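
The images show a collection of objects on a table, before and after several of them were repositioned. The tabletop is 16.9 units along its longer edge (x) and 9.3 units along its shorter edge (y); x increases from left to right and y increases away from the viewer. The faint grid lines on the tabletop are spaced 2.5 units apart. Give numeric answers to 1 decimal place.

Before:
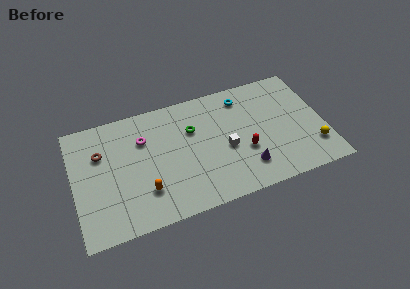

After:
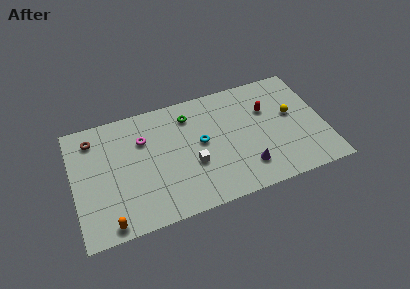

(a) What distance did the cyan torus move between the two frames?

4.1

The cyan torus was near (11.7, 7.7) before and (8.6, 5.0) after, so it travelled √(3.1² + 2.7²) ≈ 4.1 units.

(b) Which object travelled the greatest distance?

the cyan torus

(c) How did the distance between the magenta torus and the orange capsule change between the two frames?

+2.2

They were about 4.0 units apart before and 6.2 after — 2.2 units further apart.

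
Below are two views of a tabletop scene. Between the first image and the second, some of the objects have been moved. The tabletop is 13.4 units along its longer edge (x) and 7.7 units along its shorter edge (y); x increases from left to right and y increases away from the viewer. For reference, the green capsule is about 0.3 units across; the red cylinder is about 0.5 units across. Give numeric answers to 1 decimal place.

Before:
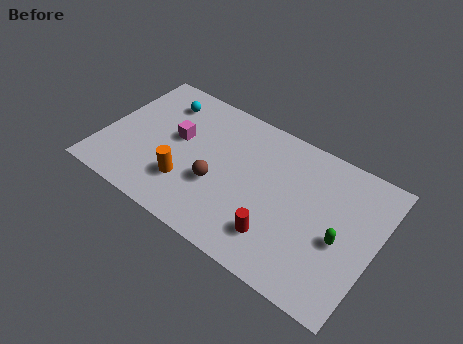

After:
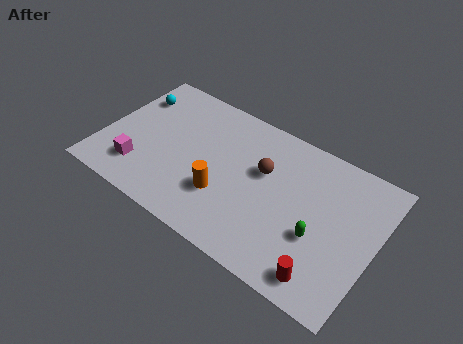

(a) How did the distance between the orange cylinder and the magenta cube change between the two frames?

+1.8

The distance was about 2.4 in the first image and 4.2 in the second, so they moved 1.8 units further apart.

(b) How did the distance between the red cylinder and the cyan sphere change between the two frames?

+3.5

The distance was about 7.9 in the first image and 11.4 in the second, so they moved 3.5 units further apart.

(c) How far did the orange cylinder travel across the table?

1.8

From (4.4, 2.2) to (6.2, 2.5), the orange cylinder covered √(1.8² + 0.3²) ≈ 1.8 units.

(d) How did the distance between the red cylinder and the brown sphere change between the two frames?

+1.8

The distance was about 3.4 in the first image and 5.2 in the second, so they moved 1.8 units further apart.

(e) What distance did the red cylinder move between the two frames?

2.5

The red cylinder was near (9.0, 1.8) before and (11.4, 1.1) after, so it travelled √(2.4² + 0.7²) ≈ 2.5 units.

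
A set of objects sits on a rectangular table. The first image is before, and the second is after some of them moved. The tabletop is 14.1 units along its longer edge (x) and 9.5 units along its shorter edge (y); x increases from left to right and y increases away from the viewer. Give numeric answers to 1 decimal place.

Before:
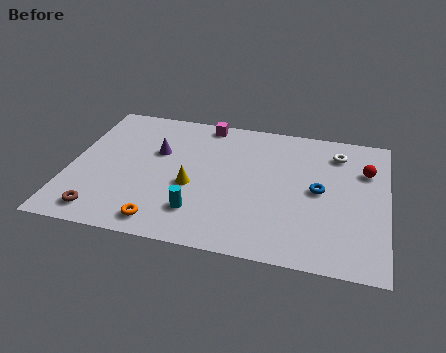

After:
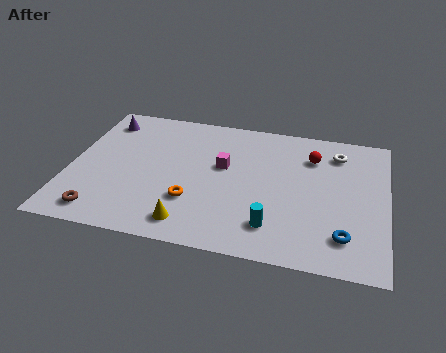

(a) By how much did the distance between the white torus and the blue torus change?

+2.7

The distance was about 2.9 in the first image and 5.6 in the second, so they moved 2.7 units further apart.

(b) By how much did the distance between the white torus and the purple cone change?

+2.4

Before: roughly 8.2 units apart; after: 10.6. That's 2.4 units further apart.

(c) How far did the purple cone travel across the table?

3.2

From (3.8, 6.0) to (1.2, 7.8), the purple cone covered √(2.6² + 1.8²) ≈ 3.2 units.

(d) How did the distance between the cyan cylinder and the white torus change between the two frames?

-1.8

The distance was about 8.0 in the first image and 6.2 in the second, so they moved 1.8 units closer together.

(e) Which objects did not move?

the brown torus and the white torus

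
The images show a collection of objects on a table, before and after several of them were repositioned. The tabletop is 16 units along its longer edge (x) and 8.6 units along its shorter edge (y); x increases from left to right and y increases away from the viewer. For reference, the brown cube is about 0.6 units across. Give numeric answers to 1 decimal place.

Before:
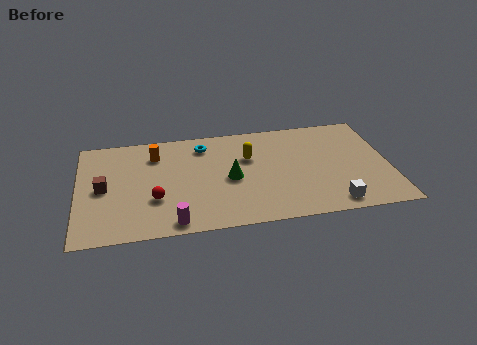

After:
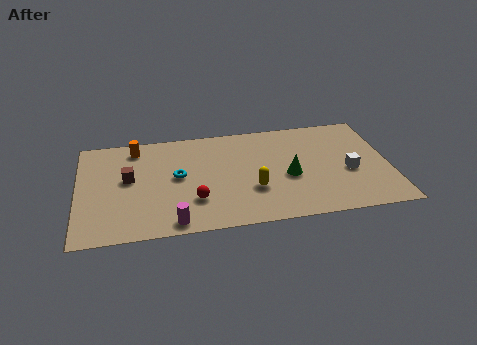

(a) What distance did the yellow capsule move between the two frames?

2.7

The yellow capsule moved from about (8.8, 5.6) to (8.9, 2.9), a distance of √(0.1² + 2.7²) ≈ 2.7.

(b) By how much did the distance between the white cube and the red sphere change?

-1.1

The distance was about 9.2 in the first image and 8.1 in the second, so they moved 1.1 units closer together.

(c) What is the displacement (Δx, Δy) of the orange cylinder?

(-1.0, 0.7)

From the two frames, the orange cylinder sits at roughly (4.0, 6.6) before and (3.0, 7.3) after.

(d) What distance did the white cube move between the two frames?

2.7

The white cube moved from about (12.9, 1.1) to (13.9, 3.6), a distance of √(1.0² + 2.5²) ≈ 2.7.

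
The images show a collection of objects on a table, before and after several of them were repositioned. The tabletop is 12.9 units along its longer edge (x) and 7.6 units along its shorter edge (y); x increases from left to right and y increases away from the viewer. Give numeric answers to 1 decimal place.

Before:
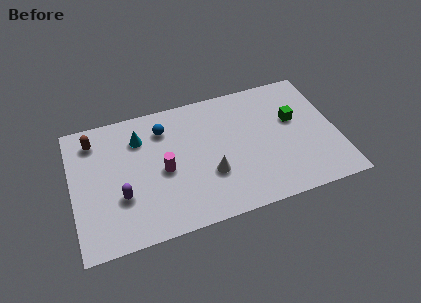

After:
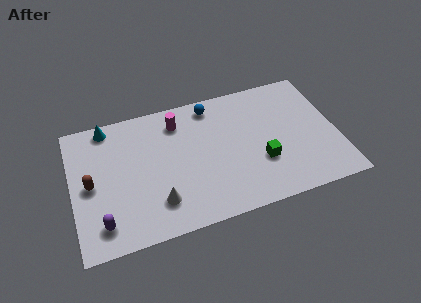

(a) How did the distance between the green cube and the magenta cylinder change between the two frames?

-1.4

The distance was about 6.6 in the first image and 5.2 in the second, so they moved 1.4 units closer together.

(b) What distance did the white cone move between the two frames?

2.7

The white cone moved from about (6.6, 2.6) to (4.0, 1.8), a distance of √(2.6² + 0.8²) ≈ 2.7.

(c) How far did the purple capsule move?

1.6

The purple capsule was near (2.3, 2.6) before and (1.3, 1.4) after, so it travelled √(1.0² + 1.2²) ≈ 1.6 units.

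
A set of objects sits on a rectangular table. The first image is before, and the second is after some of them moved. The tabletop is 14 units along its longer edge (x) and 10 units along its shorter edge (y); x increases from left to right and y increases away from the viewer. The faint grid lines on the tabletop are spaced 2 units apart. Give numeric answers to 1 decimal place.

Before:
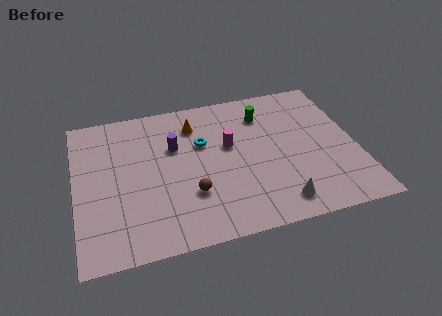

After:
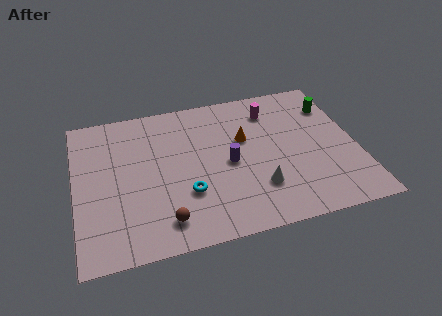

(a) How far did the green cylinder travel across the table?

3.5

From (9.6, 7.7) to (13.1, 7.5), the green cylinder covered √(3.5² + 0.2²) ≈ 3.5 units.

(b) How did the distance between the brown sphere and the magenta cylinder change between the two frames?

+5.0

Before: roughly 3.5 units apart; after: 8.5. That's 5.0 units further apart.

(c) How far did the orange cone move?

2.9

The orange cone was near (6.1, 7.8) before and (8.5, 6.2) after, so it travelled √(2.4² + 1.6²) ≈ 2.9 units.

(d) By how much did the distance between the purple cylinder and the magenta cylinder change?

+1.2

Before: roughly 2.8 units apart; after: 4.0. That's 1.2 units further apart.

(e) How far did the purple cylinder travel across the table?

3.2

The purple cylinder moved from about (5.0, 6.5) to (7.6, 4.7), a distance of √(2.6² + 1.8²) ≈ 3.2.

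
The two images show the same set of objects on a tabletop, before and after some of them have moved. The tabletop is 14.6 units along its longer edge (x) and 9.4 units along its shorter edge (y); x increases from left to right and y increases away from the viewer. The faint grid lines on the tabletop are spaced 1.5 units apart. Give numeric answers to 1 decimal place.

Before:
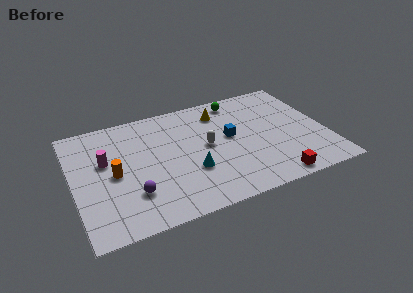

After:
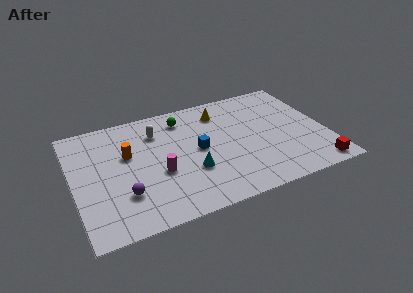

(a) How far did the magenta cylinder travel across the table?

3.5

The magenta cylinder was near (1.9, 5.7) before and (4.8, 3.7) after, so it travelled √(2.9² + 2.0²) ≈ 3.5 units.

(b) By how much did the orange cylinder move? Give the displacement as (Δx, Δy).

(0.9, 1.3)

The orange cylinder started near (2.3, 4.5) and ended near (3.2, 5.8).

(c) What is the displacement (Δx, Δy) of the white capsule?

(-2.7, 2.2)

The white capsule started near (7.7, 4.9) and ended near (5.0, 7.1).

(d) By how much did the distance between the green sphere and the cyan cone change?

-1.5

They were about 6.0 units apart before and 4.5 after — 1.5 units closer together.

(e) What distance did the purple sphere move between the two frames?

0.5

From (3.2, 2.6) to (2.7, 2.7), the purple sphere covered √(0.5² + 0.1²) ≈ 0.5 units.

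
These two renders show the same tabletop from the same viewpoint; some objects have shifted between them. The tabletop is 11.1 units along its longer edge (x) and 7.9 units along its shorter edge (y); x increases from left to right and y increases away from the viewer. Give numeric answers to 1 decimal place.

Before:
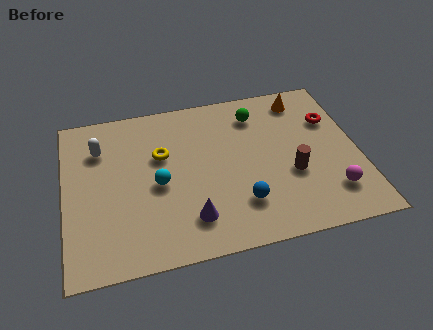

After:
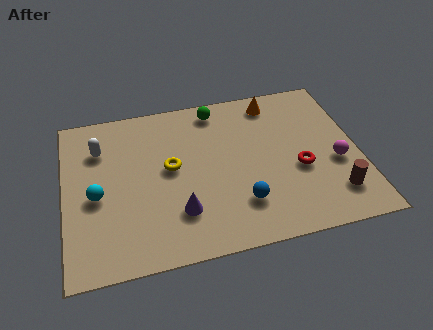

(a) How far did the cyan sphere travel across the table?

2.3

From (3.5, 3.6) to (1.2, 3.5), the cyan sphere covered √(2.3² + 0.1²) ≈ 2.3 units.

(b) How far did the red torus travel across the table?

2.6

The red torus moved from about (10.2, 5.4) to (8.8, 3.2), a distance of √(1.4² + 2.2²) ≈ 2.6.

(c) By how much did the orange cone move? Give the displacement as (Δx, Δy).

(-1.1, 0.1)

The orange cone started near (9.2, 6.7) and ended near (8.1, 6.8).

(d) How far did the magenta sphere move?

1.4

The magenta sphere was near (9.9, 1.8) before and (10.2, 3.2) after, so it travelled √(0.3² + 1.4²) ≈ 1.4 units.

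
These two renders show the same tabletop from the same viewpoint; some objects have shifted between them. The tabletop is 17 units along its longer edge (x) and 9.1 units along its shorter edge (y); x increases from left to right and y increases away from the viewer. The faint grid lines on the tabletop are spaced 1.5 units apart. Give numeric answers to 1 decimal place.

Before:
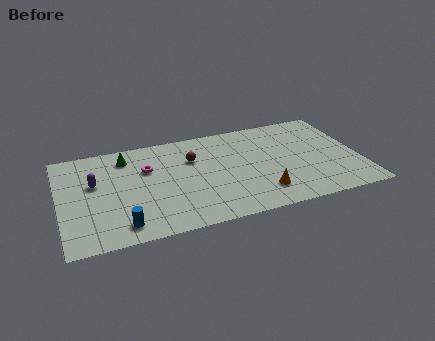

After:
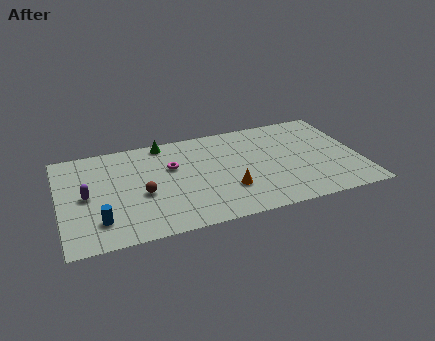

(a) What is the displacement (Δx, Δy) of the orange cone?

(-1.8, 0.8)

The orange cone started near (11.2, 2.0) and ended near (9.4, 2.8).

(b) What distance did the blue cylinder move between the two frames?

1.4

The blue cylinder was near (3.3, 1.4) before and (2.1, 2.1) after, so it travelled √(1.2² + 0.7²) ≈ 1.4 units.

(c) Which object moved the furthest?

the brown sphere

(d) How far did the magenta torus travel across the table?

1.4

The magenta torus moved from about (5.0, 6.0) to (6.4, 5.8), a distance of √(1.4² + 0.2²) ≈ 1.4.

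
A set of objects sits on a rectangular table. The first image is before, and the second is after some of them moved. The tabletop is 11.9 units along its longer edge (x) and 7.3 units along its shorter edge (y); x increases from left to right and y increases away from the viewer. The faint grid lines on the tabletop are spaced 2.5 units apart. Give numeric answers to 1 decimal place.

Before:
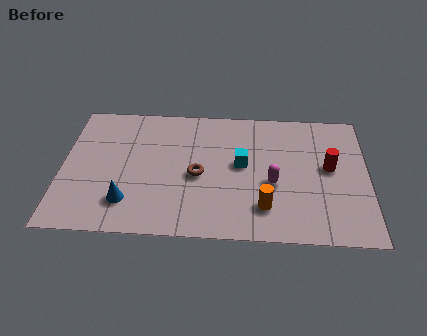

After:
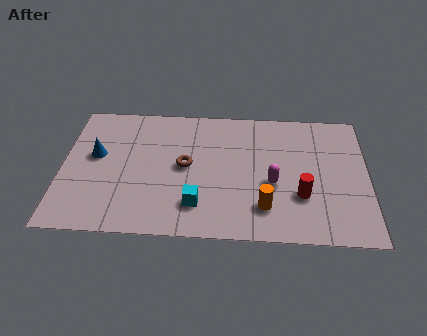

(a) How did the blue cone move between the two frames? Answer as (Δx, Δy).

(-1.3, 2.5)

The blue cone was at about (2.6, 1.7) and moved to about (1.3, 4.2).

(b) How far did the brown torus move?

0.7

The brown torus was near (5.3, 3.3) before and (4.8, 3.8) after, so it travelled √(0.5² + 0.5²) ≈ 0.7 units.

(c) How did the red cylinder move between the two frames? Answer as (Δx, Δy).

(-1.1, -1.6)

From the two frames, the red cylinder sits at roughly (10.4, 4.0) before and (9.3, 2.4) after.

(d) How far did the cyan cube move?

2.9

The cyan cube moved from about (7.0, 4.0) to (5.3, 1.7), a distance of √(1.7² + 2.3²) ≈ 2.9.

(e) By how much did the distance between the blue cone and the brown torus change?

+0.4

Before: roughly 3.1 units apart; after: 3.5. That's 0.4 units further apart.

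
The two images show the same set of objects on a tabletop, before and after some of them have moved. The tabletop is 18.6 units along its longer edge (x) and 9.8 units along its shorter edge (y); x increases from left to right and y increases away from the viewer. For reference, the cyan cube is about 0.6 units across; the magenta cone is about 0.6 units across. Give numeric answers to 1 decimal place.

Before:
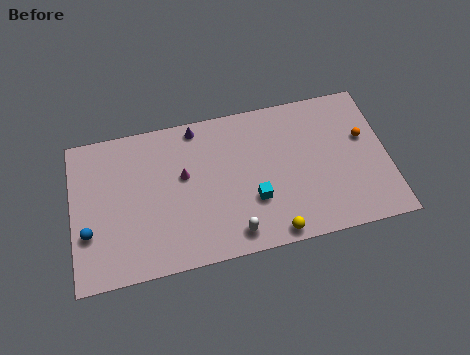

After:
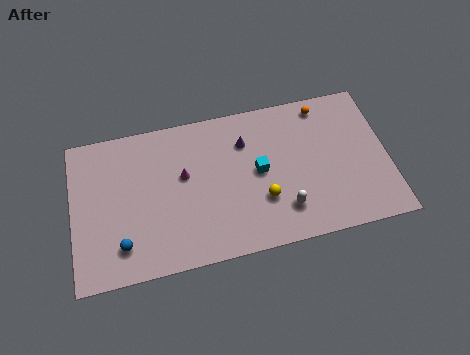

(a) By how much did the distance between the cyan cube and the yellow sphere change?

-0.7

Before: roughly 2.6 units apart; after: 1.9. That's 0.7 units closer together.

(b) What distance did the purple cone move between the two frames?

3.2

The purple cone was near (7.5, 8.8) before and (10.3, 7.2) after, so it travelled √(2.8² + 1.6²) ≈ 3.2 units.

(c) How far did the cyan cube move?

1.8

From (10.6, 3.3) to (11.0, 5.1), the cyan cube covered √(0.4² + 1.8²) ≈ 1.8 units.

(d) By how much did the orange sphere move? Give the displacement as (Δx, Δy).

(-2.3, 2.6)

The orange sphere was at about (17.3, 6.0) and moved to about (15.0, 8.6).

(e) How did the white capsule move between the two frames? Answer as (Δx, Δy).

(3.0, 0.9)

From the two frames, the white capsule sits at roughly (9.3, 1.4) before and (12.3, 2.3) after.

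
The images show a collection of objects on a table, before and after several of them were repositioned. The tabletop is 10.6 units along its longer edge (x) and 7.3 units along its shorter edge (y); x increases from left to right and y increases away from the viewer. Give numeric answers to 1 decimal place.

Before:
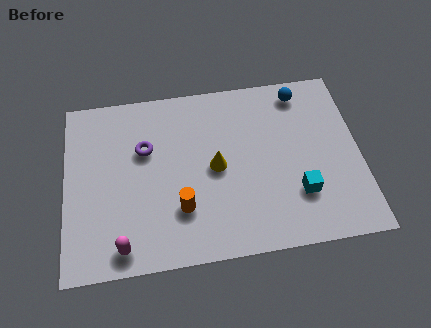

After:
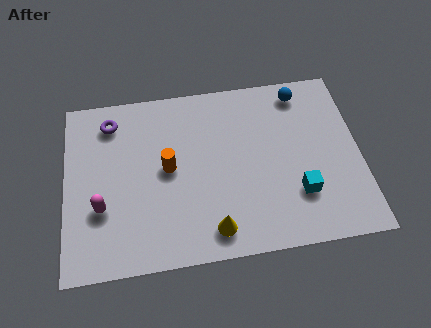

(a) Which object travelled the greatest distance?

the yellow cone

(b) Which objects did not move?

the blue sphere and the cyan cube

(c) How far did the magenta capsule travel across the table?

1.7

From (2.0, 0.9) to (1.3, 2.5), the magenta capsule covered √(0.7² + 1.6²) ≈ 1.7 units.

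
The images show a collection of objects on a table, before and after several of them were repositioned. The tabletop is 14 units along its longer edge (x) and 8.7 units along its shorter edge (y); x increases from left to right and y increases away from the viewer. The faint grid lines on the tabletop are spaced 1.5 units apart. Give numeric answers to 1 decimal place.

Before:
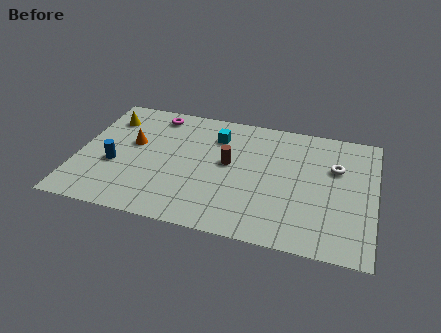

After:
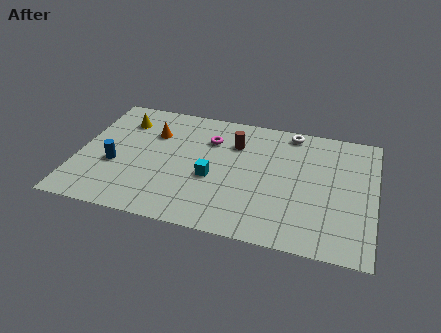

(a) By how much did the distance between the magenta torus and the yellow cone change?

+1.9

They were about 2.3 units apart before and 4.2 after — 1.9 units further apart.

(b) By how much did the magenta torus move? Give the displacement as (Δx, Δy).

(2.7, -1.2)

The magenta torus started near (3.4, 7.5) and ended near (6.1, 6.3).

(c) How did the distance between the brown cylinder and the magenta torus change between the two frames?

-3.4

Before: roughly 4.6 units apart; after: 1.2. That's 3.4 units closer together.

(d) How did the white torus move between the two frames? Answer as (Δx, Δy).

(-2.2, 2.1)

The white torus started near (12.1, 5.7) and ended near (9.9, 7.8).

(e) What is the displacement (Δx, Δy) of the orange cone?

(0.9, 1.0)

From the two frames, the orange cone sits at roughly (2.5, 5.1) before and (3.4, 6.1) after.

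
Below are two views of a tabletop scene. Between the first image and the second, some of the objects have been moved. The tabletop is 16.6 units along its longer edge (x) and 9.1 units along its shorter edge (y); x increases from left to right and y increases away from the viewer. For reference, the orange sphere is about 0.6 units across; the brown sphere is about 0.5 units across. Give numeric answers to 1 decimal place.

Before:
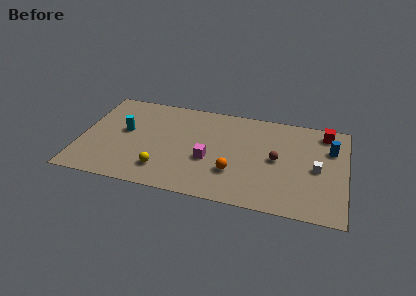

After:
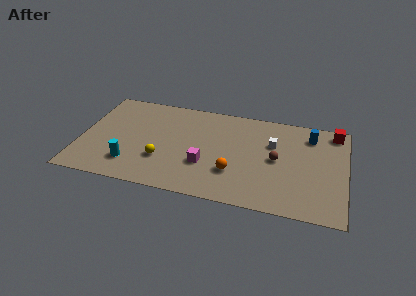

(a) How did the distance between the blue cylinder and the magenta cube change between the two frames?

-0.3

The distance was about 8.0 in the first image and 7.7 in the second, so they moved 0.3 units closer together.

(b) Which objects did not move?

the orange sphere and the brown sphere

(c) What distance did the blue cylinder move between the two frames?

1.6

From (15.6, 6.3) to (14.3, 7.3), the blue cylinder covered √(1.3² + 1.0²) ≈ 1.6 units.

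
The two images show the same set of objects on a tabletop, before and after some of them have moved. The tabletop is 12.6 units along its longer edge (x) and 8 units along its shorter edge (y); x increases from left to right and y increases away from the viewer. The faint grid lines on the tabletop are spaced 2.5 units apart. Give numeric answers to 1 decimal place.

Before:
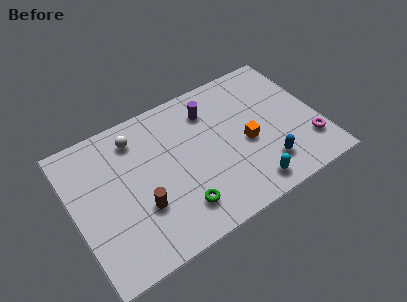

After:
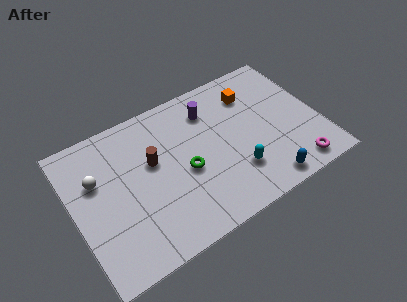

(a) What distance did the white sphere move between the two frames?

2.6

The white sphere moved from about (3.5, 6.5) to (1.3, 5.2), a distance of √(2.2² + 1.3²) ≈ 2.6.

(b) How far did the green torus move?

1.9

The green torus moved from about (5.0, 1.7) to (5.6, 3.5), a distance of √(0.6² + 1.8²) ≈ 1.9.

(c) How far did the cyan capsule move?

1.2

The cyan capsule was near (8.5, 1.1) before and (8.0, 2.2) after, so it travelled √(0.5² + 1.1²) ≈ 1.2 units.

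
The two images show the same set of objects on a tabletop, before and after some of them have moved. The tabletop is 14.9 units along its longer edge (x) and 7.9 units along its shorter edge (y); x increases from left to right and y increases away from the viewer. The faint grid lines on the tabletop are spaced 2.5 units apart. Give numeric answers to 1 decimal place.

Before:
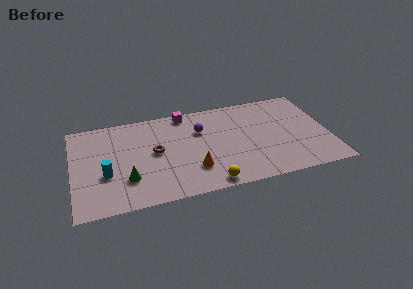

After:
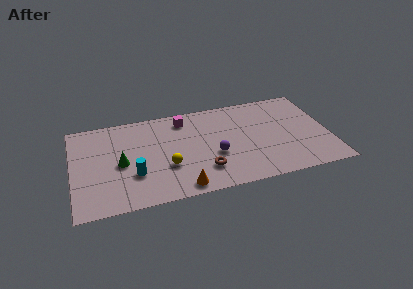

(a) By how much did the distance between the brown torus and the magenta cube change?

+1.2

The distance was about 3.5 in the first image and 4.7 in the second, so they moved 1.2 units further apart.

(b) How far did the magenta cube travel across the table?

0.5

From (6.7, 7.1) to (6.6, 6.6), the magenta cube covered √(0.1² + 0.5²) ≈ 0.5 units.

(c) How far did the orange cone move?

1.5

The orange cone was near (6.9, 2.2) before and (6.1, 0.9) after, so it travelled √(0.8² + 1.3²) ≈ 1.5 units.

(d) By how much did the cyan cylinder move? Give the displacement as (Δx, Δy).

(1.6, -0.4)

The cyan cylinder was at about (1.9, 3.0) and moved to about (3.5, 2.6).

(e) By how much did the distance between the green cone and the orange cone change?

+0.5

Before: roughly 3.8 units apart; after: 4.3. That's 0.5 units further apart.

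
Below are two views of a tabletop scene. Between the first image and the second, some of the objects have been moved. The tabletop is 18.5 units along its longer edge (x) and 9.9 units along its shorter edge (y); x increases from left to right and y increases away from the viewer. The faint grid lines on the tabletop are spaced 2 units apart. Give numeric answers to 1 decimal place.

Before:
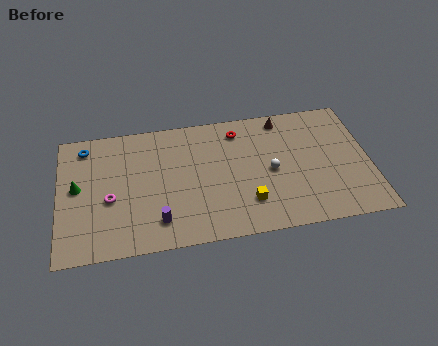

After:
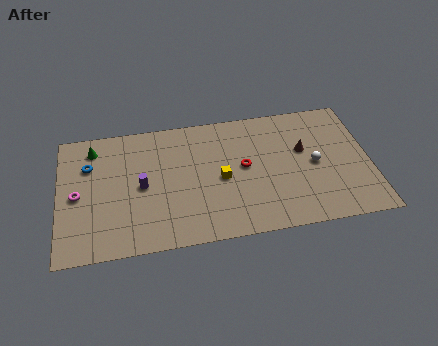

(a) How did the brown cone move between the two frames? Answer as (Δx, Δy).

(1.1, -2.7)

The brown cone was at about (13.5, 8.7) and moved to about (14.6, 6.0).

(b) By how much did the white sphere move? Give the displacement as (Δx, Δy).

(2.6, 0.1)

The white sphere was at about (12.6, 4.7) and moved to about (15.2, 4.8).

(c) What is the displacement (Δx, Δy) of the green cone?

(1.0, 2.9)

The green cone started near (1.1, 5.3) and ended near (2.1, 8.2).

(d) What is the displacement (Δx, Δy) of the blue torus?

(0.2, -1.5)

From the two frames, the blue torus sits at roughly (1.6, 8.4) before and (1.8, 6.9) after.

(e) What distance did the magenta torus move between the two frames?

2.0

From (3.0, 4.1) to (1.1, 4.7), the magenta torus covered √(1.9² + 0.6²) ≈ 2.0 units.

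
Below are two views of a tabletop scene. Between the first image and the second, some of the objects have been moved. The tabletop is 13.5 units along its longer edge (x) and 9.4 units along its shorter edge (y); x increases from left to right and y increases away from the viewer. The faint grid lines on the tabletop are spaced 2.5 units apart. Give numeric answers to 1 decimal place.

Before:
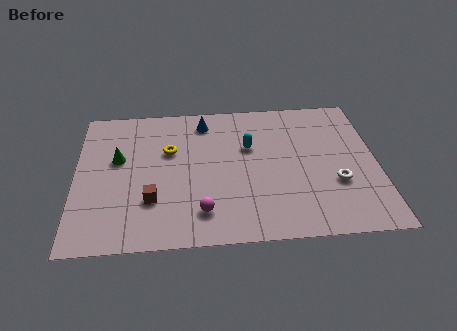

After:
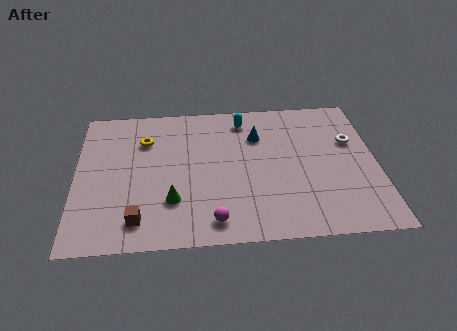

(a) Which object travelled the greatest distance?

the green cone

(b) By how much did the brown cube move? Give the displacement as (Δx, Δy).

(-0.6, -1.2)

From the two frames, the brown cube sits at roughly (3.4, 2.8) before and (2.8, 1.6) after.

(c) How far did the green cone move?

3.8

The green cone moved from about (1.9, 5.6) to (4.3, 2.7), a distance of √(2.4² + 2.9²) ≈ 3.8.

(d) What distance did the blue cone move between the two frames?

2.7

The blue cone was near (5.8, 7.9) before and (8.2, 6.7) after, so it travelled √(2.4² + 1.2²) ≈ 2.7 units.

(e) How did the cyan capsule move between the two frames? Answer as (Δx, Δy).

(-0.2, 1.9)

From the two frames, the cyan capsule sits at roughly (7.8, 6.0) before and (7.6, 7.9) after.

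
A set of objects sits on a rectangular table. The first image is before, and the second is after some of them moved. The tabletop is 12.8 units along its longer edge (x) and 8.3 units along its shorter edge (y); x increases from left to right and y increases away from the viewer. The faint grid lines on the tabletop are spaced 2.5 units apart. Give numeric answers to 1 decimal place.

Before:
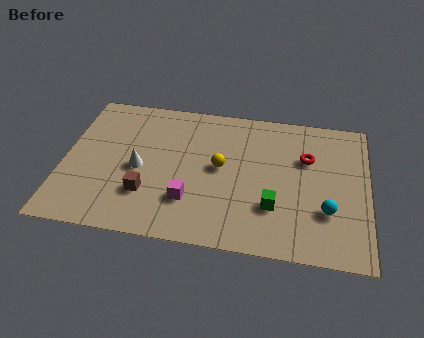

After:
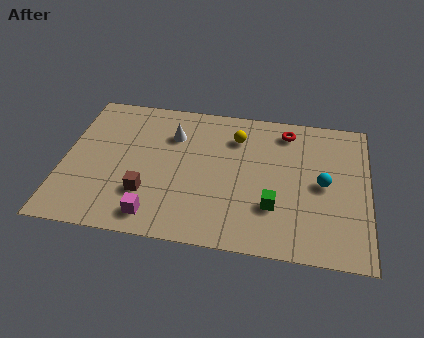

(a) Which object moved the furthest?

the white cone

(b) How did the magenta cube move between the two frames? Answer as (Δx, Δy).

(-1.4, -1.1)

The magenta cube started near (5.4, 2.3) and ended near (4.0, 1.2).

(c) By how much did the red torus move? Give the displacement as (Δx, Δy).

(-0.9, 1.5)

The red torus was at about (10.2, 5.5) and moved to about (9.3, 7.0).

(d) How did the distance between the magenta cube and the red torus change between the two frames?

+2.1

They were about 5.8 units apart before and 7.9 after — 2.1 units further apart.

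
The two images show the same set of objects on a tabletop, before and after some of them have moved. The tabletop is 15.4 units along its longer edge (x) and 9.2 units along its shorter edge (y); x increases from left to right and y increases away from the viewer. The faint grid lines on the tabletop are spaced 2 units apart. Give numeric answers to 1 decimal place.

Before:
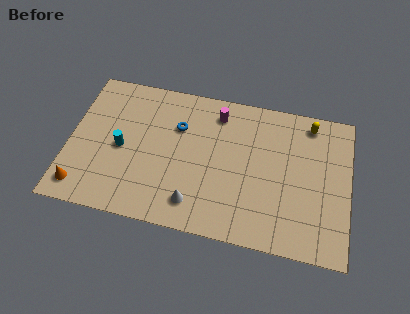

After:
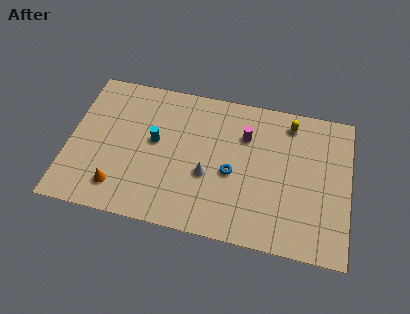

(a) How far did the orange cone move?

2.0

The orange cone moved from about (0.9, 1.4) to (2.9, 1.8), a distance of √(2.0² + 0.4²) ≈ 2.0.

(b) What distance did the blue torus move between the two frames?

3.9

The blue torus was near (5.9, 6.3) before and (9.0, 4.0) after, so it travelled √(3.1² + 2.3²) ≈ 3.9 units.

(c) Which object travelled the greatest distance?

the blue torus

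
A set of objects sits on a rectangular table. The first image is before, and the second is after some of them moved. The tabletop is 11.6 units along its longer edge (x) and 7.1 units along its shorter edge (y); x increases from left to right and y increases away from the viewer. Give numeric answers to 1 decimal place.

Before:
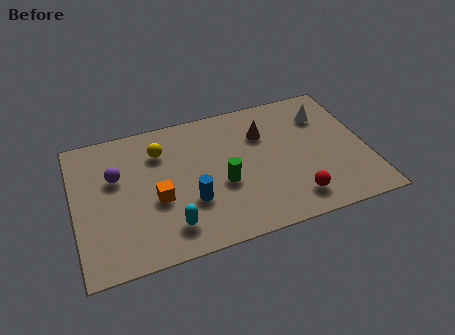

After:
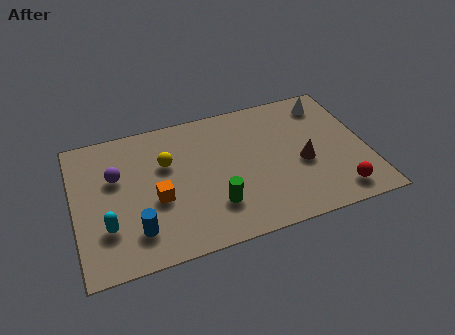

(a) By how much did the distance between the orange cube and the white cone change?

+0.4

Before: roughly 7.3 units apart; after: 7.7. That's 0.4 units further apart.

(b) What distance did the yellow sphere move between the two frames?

0.7

The yellow sphere was near (3.5, 5.3) before and (3.7, 4.6) after, so it travelled √(0.2² + 0.7²) ≈ 0.7 units.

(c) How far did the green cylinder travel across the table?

1.1

The green cylinder was near (5.8, 2.9) before and (5.4, 1.9) after, so it travelled √(0.4² + 1.0²) ≈ 1.1 units.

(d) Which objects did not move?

the purple sphere and the orange cube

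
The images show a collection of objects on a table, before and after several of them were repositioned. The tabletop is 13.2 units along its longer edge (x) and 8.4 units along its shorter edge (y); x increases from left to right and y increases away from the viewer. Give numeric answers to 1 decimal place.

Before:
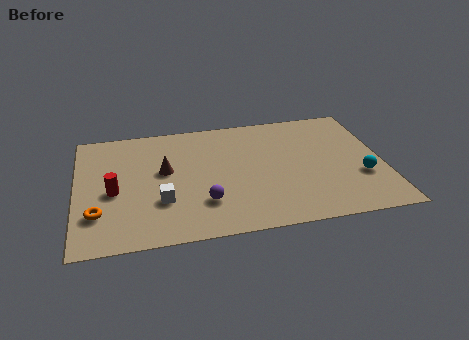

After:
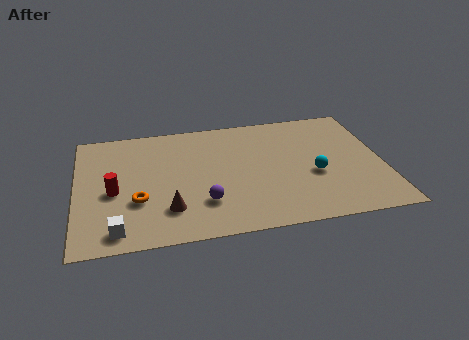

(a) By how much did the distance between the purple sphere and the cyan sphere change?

-1.9

They were about 6.8 units apart before and 4.9 after — 1.9 units closer together.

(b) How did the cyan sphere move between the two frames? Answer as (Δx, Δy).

(-2.0, 0.5)

The cyan sphere was at about (12.2, 2.9) and moved to about (10.2, 3.4).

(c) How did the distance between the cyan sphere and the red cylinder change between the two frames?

-2.0

Before: roughly 10.6 units apart; after: 8.6. That's 2.0 units closer together.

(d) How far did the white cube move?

2.5

From (3.6, 2.7) to (1.7, 1.1), the white cube covered √(1.9² + 1.6²) ≈ 2.5 units.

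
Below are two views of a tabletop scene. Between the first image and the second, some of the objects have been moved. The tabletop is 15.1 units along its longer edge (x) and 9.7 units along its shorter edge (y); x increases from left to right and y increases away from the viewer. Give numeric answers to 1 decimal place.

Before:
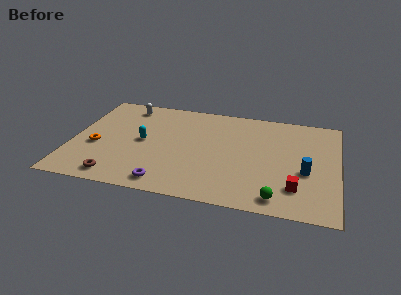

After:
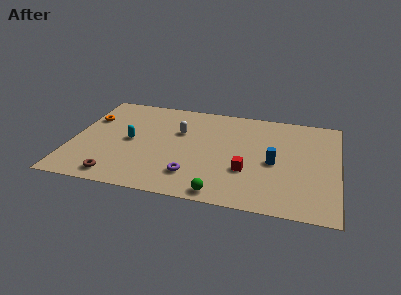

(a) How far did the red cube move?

3.0

The red cube was near (12.8, 2.3) before and (10.0, 3.3) after, so it travelled √(2.8² + 1.0²) ≈ 3.0 units.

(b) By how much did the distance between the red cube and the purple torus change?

-4.1

The distance was about 7.3 in the first image and 3.2 in the second, so they moved 4.1 units closer together.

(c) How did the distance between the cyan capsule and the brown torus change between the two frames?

-0.3

They were about 3.9 units apart before and 3.6 after — 0.3 units closer together.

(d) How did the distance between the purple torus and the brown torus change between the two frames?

+1.5

The distance was about 2.8 in the first image and 4.3 in the second, so they moved 1.5 units further apart.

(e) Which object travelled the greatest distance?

the white capsule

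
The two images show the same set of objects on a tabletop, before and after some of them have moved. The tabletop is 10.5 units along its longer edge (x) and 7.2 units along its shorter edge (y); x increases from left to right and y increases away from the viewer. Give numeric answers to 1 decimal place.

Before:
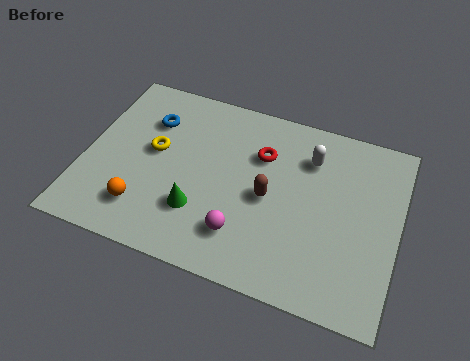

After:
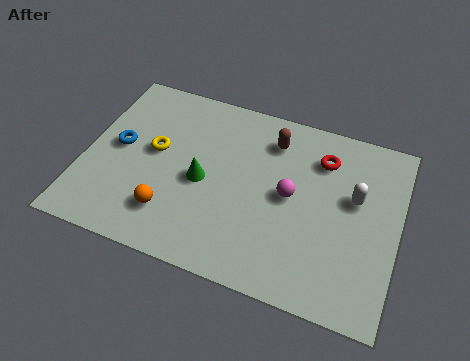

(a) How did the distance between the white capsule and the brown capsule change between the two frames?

+0.9

The distance was about 2.3 in the first image and 3.2 in the second, so they moved 0.9 units further apart.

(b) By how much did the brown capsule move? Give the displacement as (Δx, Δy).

(-0.1, 2.3)

The brown capsule was at about (6.2, 3.4) and moved to about (6.1, 5.7).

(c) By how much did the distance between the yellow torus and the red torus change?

+2.1

They were about 3.6 units apart before and 5.7 after — 2.1 units further apart.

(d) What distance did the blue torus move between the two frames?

1.7

The blue torus moved from about (2.0, 5.2) to (1.1, 3.8), a distance of √(0.9² + 1.4²) ≈ 1.7.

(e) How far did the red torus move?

2.1

The red torus was near (5.8, 5.0) before and (7.8, 5.5) after, so it travelled √(2.0² + 0.5²) ≈ 2.1 units.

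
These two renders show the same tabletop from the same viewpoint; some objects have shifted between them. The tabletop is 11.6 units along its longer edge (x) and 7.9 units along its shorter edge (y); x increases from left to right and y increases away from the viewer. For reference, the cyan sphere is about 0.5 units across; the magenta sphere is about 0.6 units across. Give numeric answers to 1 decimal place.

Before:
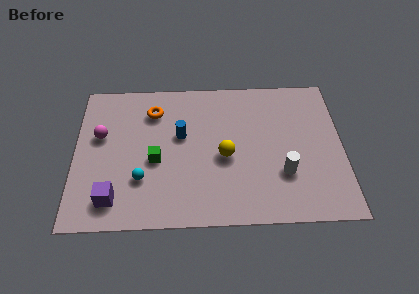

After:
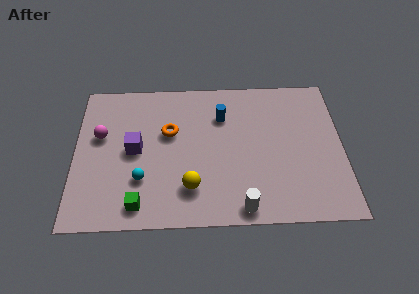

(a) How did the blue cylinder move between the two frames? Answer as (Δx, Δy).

(1.8, 1.0)

The blue cylinder was at about (4.6, 4.7) and moved to about (6.4, 5.7).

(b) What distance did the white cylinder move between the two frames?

2.5

The white cylinder moved from about (9.0, 2.5) to (7.2, 0.8), a distance of √(1.8² + 1.7²) ≈ 2.5.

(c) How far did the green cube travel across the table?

2.4

The green cube moved from about (3.5, 3.4) to (2.8, 1.1), a distance of √(0.7² + 2.3²) ≈ 2.4.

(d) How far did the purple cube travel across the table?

2.8

The purple cube was near (1.7, 1.4) before and (2.6, 4.0) after, so it travelled √(0.9² + 2.6²) ≈ 2.8 units.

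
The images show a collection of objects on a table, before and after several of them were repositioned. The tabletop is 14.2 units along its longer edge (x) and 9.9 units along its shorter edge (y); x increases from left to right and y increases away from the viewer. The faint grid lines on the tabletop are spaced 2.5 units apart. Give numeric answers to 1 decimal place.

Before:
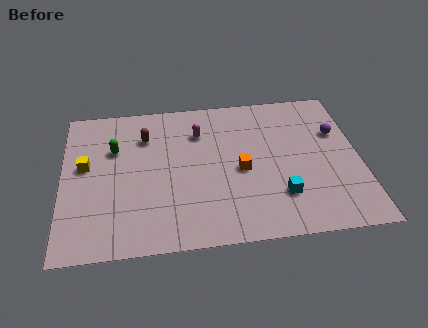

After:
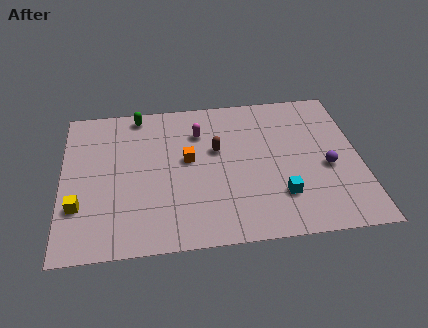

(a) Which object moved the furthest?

the brown capsule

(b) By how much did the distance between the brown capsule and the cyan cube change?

-3.4

The distance was about 7.9 in the first image and 4.5 in the second, so they moved 3.4 units closer together.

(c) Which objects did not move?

the cyan cube and the magenta capsule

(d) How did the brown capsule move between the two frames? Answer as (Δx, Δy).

(3.4, -1.3)

The brown capsule started near (4.0, 7.3) and ended near (7.4, 6.0).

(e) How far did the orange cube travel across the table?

2.7

The orange cube was near (8.5, 4.5) before and (6.0, 5.5) after, so it travelled √(2.5² + 1.0²) ≈ 2.7 units.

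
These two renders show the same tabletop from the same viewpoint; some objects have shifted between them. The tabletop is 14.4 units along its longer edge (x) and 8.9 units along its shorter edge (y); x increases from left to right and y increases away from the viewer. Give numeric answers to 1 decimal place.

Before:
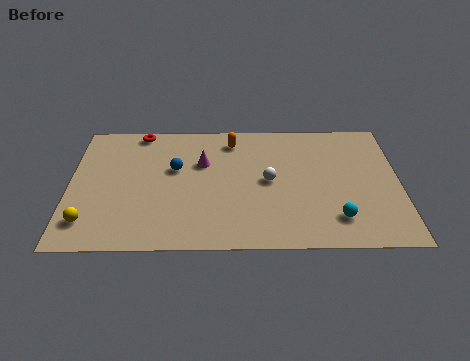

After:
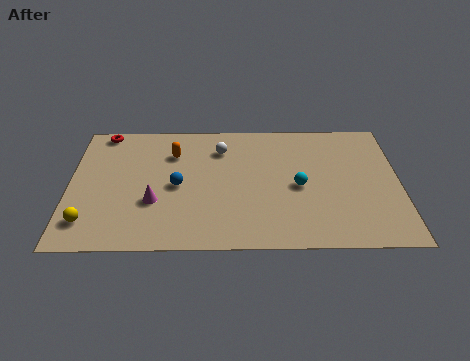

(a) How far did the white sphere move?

3.1

The white sphere was near (8.7, 4.5) before and (6.6, 6.8) after, so it travelled √(2.1² + 2.3²) ≈ 3.1 units.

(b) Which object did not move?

the yellow sphere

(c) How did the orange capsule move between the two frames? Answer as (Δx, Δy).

(-2.6, -0.9)

The orange capsule started near (7.1, 7.4) and ended near (4.5, 6.5).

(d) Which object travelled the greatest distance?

the magenta cone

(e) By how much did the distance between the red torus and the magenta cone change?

+1.9

The distance was about 3.6 in the first image and 5.5 in the second, so they moved 1.9 units further apart.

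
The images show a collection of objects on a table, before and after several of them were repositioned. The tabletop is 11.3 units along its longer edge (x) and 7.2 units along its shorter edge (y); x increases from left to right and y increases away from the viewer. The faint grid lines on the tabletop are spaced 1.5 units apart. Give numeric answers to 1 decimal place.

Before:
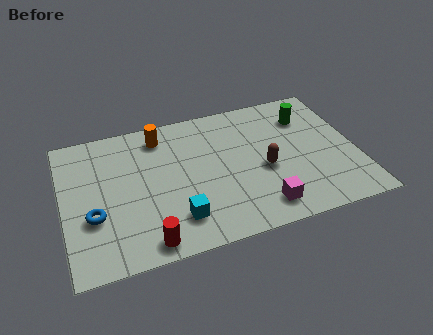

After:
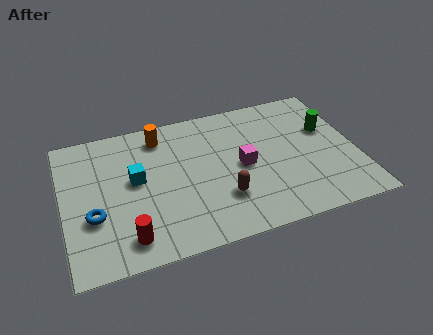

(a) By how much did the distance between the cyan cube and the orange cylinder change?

-2.1

The distance was about 4.4 in the first image and 2.3 in the second, so they moved 2.1 units closer together.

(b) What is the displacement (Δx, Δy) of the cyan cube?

(-1.4, 2.4)

The cyan cube was at about (4.2, 1.6) and moved to about (2.8, 4.0).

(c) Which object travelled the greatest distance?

the cyan cube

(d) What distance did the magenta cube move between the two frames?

2.4

The magenta cube was near (7.4, 1.2) before and (6.9, 3.5) after, so it travelled √(0.5² + 2.3²) ≈ 2.4 units.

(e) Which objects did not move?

the blue torus and the orange cylinder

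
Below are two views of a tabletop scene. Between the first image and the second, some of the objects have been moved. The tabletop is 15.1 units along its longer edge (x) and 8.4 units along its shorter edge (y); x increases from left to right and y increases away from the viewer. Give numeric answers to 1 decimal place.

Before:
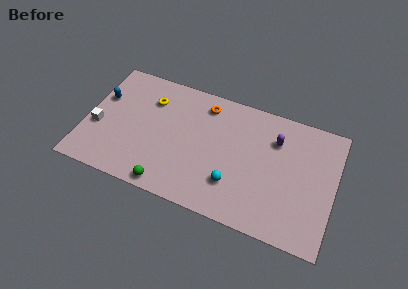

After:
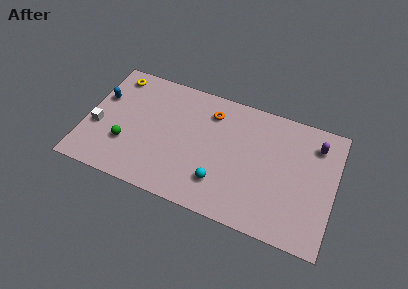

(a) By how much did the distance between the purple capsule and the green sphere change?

+3.9

The distance was about 8.0 in the first image and 11.9 in the second, so they moved 3.9 units further apart.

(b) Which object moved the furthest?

the green sphere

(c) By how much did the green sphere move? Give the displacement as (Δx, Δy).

(-2.8, 1.9)

From the two frames, the green sphere sits at roughly (5.4, 0.8) before and (2.6, 2.7) after.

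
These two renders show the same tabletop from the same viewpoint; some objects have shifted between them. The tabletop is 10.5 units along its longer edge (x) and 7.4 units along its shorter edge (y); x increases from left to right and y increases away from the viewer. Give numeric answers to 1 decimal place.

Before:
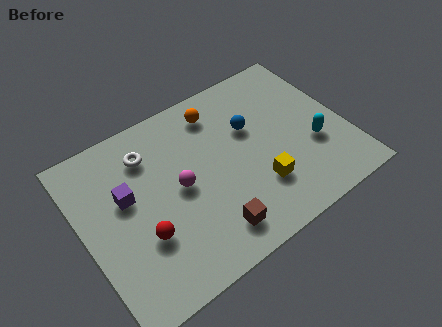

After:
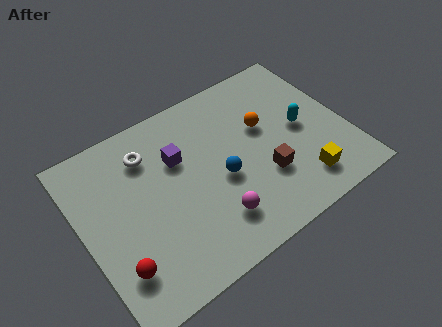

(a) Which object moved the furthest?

the brown cube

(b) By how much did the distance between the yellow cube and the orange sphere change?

-0.9

They were about 4.1 units apart before and 3.2 after — 0.9 units closer together.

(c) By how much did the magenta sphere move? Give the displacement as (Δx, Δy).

(1.0, -2.0)

The magenta sphere started near (3.8, 3.7) and ended near (4.8, 1.7).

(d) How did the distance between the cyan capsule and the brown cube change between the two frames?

-2.5

Before: roughly 4.7 units apart; after: 2.2. That's 2.5 units closer together.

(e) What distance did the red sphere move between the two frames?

1.3

The red sphere was near (2.1, 2.5) before and (1.0, 1.8) after, so it travelled √(1.1² + 0.7²) ≈ 1.3 units.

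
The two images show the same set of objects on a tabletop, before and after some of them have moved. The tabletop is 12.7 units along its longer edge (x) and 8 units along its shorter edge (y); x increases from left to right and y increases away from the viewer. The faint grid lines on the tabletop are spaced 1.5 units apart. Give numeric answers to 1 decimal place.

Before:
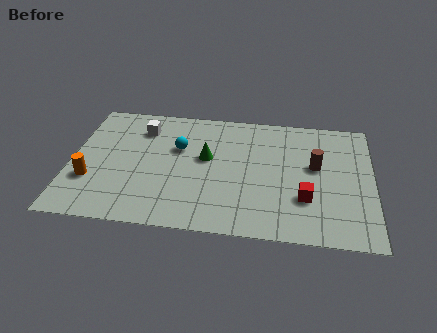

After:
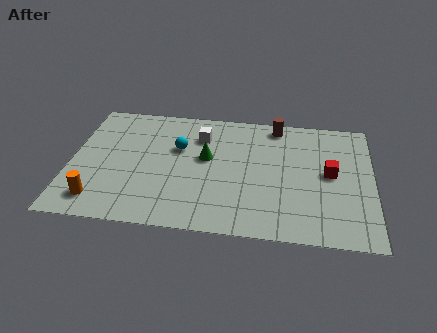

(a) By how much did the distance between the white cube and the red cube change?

-2.1

Before: roughly 7.9 units apart; after: 5.8. That's 2.1 units closer together.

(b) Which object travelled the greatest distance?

the brown cylinder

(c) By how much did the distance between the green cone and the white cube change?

-1.8

They were about 3.2 units apart before and 1.4 after — 1.8 units closer together.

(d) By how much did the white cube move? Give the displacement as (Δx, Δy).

(2.5, -0.2)

The white cube was at about (2.9, 6.2) and moved to about (5.4, 6.0).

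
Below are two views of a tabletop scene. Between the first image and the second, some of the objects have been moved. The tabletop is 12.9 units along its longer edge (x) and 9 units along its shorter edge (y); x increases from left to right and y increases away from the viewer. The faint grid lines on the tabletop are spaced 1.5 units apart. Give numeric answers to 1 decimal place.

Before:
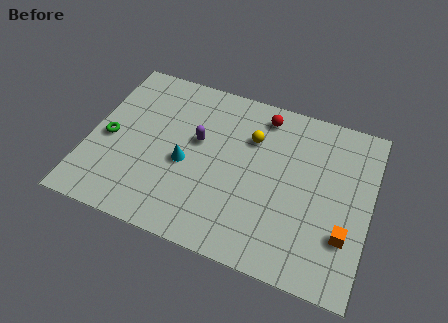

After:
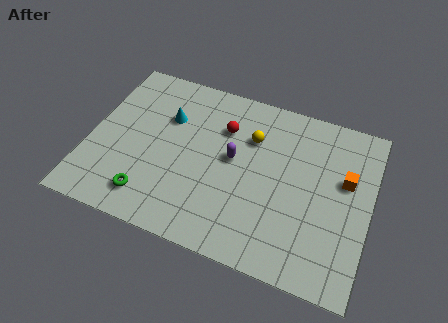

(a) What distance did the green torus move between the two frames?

3.3

From (0.9, 4.1) to (3.1, 1.6), the green torus covered √(2.2² + 2.5²) ≈ 3.3 units.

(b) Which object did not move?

the yellow sphere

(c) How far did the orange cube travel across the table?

2.8

The orange cube was near (11.9, 2.7) before and (11.7, 5.5) after, so it travelled √(0.2² + 2.8²) ≈ 2.8 units.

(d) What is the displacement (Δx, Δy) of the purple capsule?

(1.7, -0.4)

From the two frames, the purple capsule sits at roughly (4.9, 5.3) before and (6.6, 4.9) after.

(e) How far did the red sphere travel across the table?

2.1

The red sphere was near (7.7, 7.7) before and (6.0, 6.4) after, so it travelled √(1.7² + 1.3²) ≈ 2.1 units.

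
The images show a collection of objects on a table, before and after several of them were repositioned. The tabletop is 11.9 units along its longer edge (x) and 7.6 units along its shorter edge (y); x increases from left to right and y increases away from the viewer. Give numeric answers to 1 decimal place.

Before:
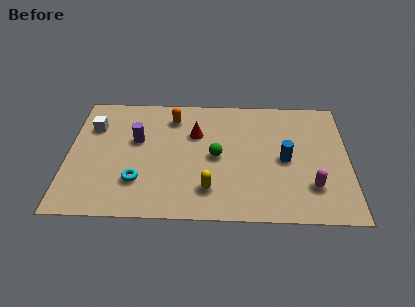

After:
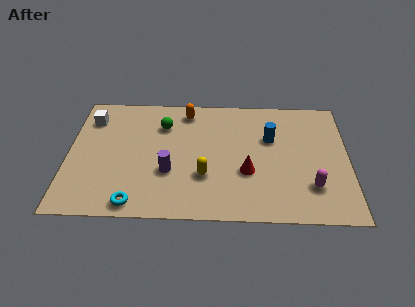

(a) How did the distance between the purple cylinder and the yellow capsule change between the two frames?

-2.7

The distance was about 4.2 in the first image and 1.5 in the second, so they moved 2.7 units closer together.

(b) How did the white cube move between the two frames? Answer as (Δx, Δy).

(-0.1, 0.5)

From the two frames, the white cube sits at roughly (1.0, 5.4) before and (0.9, 5.9) after.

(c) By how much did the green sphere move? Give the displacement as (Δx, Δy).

(-2.3, 1.9)

The green sphere was at about (6.3, 3.7) and moved to about (4.0, 5.6).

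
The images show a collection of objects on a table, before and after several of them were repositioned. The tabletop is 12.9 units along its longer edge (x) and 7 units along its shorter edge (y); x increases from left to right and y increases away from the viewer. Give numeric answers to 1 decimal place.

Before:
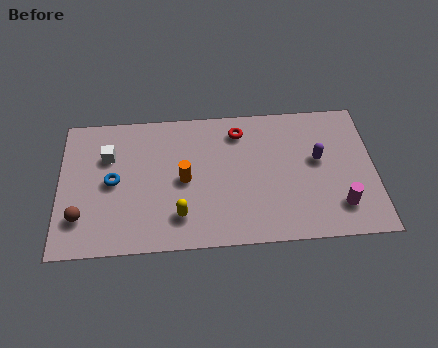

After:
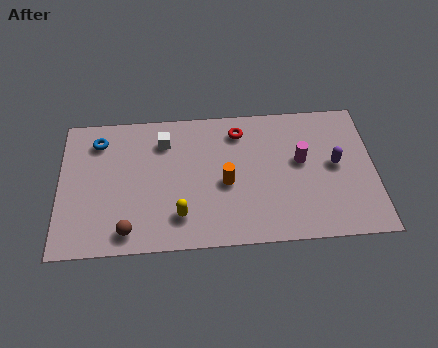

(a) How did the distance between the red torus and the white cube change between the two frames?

-2.4

The distance was about 5.5 in the first image and 3.1 in the second, so they moved 2.4 units closer together.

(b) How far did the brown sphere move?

2.1

The brown sphere moved from about (0.9, 1.8) to (2.8, 1.0), a distance of √(1.9² + 0.8²) ≈ 2.1.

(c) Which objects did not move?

the red torus and the yellow capsule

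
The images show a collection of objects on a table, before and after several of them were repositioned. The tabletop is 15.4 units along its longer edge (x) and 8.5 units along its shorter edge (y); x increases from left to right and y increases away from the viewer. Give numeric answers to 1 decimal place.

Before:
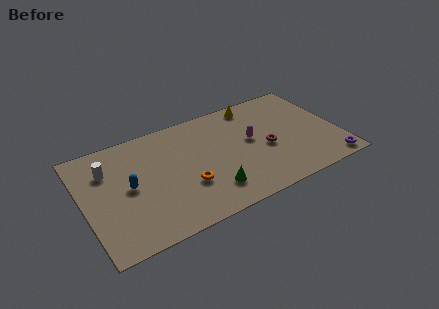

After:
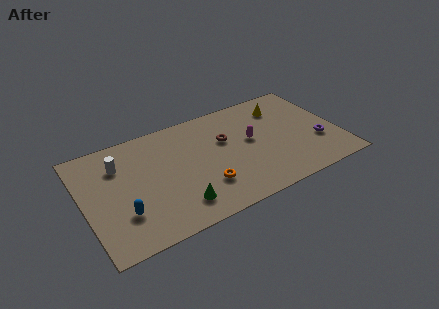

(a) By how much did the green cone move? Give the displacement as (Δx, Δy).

(-2.0, -0.2)

The green cone was at about (7.3, 1.9) and moved to about (5.3, 1.7).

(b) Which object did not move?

the magenta capsule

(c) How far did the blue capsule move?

1.9

The blue capsule moved from about (2.7, 4.3) to (2.1, 2.5), a distance of √(0.6² + 1.8²) ≈ 1.9.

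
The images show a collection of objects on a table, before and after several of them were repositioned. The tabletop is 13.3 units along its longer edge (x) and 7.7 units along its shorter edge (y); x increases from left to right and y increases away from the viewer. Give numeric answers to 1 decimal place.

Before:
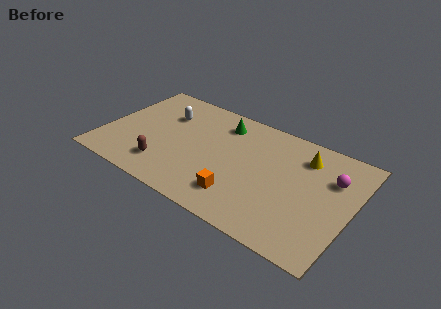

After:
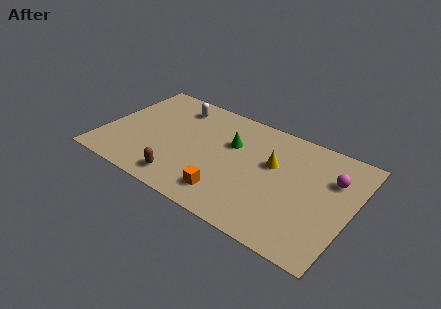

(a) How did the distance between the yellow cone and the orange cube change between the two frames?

-1.4

The distance was about 5.1 in the first image and 3.7 in the second, so they moved 1.4 units closer together.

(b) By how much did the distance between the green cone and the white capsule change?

+0.4

The distance was about 3.1 in the first image and 3.5 in the second, so they moved 0.4 units further apart.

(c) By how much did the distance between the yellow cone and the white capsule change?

-1.7

They were about 7.5 units apart before and 5.8 after — 1.7 units closer together.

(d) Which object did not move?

the magenta sphere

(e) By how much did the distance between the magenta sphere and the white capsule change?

-0.3

They were about 9.1 units apart before and 8.8 after — 0.3 units closer together.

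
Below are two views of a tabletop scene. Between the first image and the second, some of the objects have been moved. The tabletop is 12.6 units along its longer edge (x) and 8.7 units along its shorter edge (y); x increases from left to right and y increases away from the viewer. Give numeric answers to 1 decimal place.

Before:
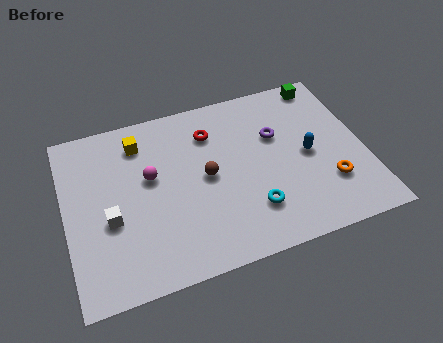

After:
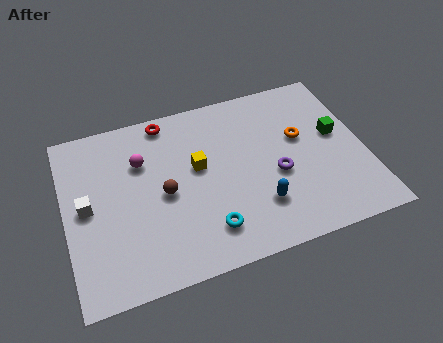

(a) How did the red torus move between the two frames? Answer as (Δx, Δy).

(-1.8, 1.2)

The red torus was at about (6.3, 6.6) and moved to about (4.5, 7.8).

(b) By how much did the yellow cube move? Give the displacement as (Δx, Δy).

(2.3, -2.0)

From the two frames, the yellow cube sits at roughly (3.3, 7.0) before and (5.6, 5.0) after.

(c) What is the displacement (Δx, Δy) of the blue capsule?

(-2.3, -1.9)

The blue capsule started near (10.2, 4.2) and ended near (7.9, 2.3).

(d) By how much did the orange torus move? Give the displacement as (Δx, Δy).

(-0.9, 2.7)

The orange torus started near (10.9, 2.5) and ended near (10.0, 5.2).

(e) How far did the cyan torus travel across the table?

1.9

From (7.6, 2.2) to (5.7, 1.8), the cyan torus covered √(1.9² + 0.4²) ≈ 1.9 units.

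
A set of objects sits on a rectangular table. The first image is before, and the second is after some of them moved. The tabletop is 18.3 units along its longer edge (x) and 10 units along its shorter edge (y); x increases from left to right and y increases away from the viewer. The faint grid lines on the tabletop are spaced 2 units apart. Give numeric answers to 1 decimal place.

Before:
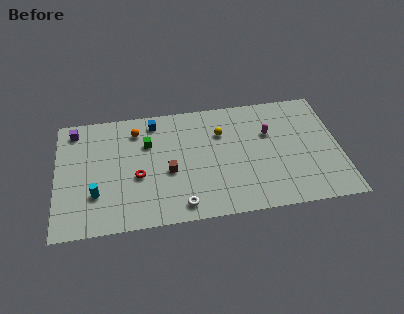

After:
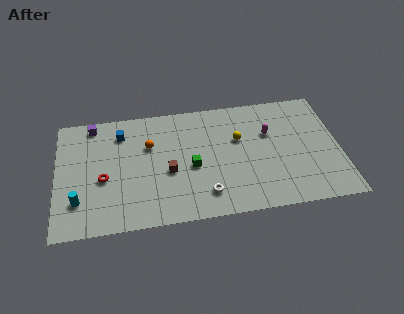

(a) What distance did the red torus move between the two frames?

2.2

The red torus was near (5.2, 4.1) before and (3.0, 4.2) after, so it travelled √(2.2² + 0.1²) ≈ 2.2 units.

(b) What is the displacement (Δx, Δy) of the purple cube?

(1.2, 0.3)

The purple cube started near (1.2, 8.6) and ended near (2.4, 8.9).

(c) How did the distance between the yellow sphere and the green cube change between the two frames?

-1.2

They were about 4.8 units apart before and 3.6 after — 1.2 units closer together.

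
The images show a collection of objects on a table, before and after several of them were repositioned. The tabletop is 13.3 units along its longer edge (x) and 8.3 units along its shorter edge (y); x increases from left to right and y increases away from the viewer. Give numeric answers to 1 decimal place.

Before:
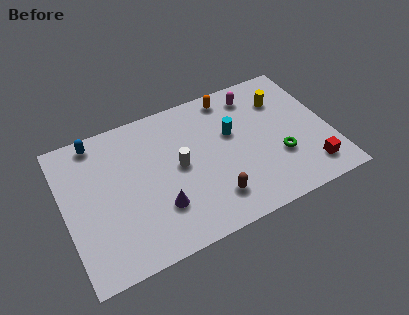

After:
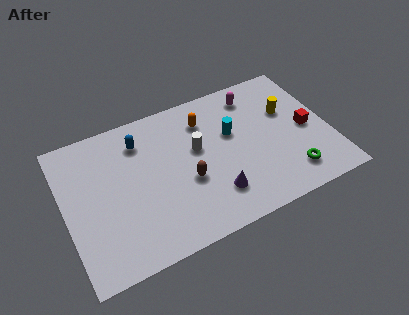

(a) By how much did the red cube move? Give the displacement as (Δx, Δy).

(0.2, 2.4)

The red cube was at about (12.0, 1.5) and moved to about (12.2, 3.9).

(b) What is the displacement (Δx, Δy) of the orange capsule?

(-1.4, -0.9)

The orange capsule started near (8.7, 7.3) and ended near (7.3, 6.4).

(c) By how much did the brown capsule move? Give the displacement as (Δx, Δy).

(-1.1, 1.5)

The brown capsule started near (7.1, 1.8) and ended near (6.0, 3.3).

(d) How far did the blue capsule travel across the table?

2.3

From (1.9, 7.4) to (4.0, 6.5), the blue capsule covered √(2.1² + 0.9²) ≈ 2.3 units.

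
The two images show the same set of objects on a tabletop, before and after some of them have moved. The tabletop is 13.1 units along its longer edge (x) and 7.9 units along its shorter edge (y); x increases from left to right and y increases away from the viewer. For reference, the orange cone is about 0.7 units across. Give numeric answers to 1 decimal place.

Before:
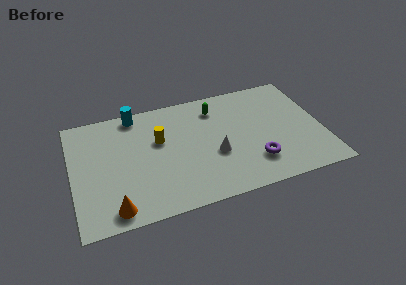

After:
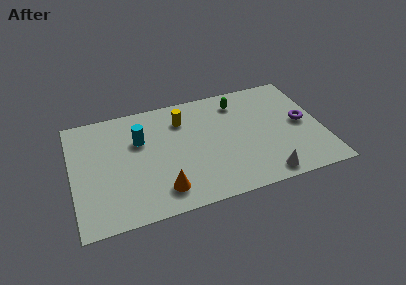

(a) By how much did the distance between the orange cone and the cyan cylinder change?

-2.5

Before: roughly 6.3 units apart; after: 3.8. That's 2.5 units closer together.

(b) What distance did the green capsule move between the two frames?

1.2

The green capsule moved from about (7.7, 6.3) to (8.9, 6.4), a distance of √(1.2² + 0.1²) ≈ 1.2.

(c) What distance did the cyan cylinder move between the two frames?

1.9

From (3.5, 7.1) to (3.6, 5.2), the cyan cylinder covered √(0.1² + 1.9²) ≈ 1.9 units.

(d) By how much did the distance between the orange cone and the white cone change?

-0.5

The distance was about 5.8 in the first image and 5.3 in the second, so they moved 0.5 units closer together.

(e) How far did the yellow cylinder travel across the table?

1.7

From (4.6, 4.9) to (5.9, 6.0), the yellow cylinder covered √(1.3² + 1.1²) ≈ 1.7 units.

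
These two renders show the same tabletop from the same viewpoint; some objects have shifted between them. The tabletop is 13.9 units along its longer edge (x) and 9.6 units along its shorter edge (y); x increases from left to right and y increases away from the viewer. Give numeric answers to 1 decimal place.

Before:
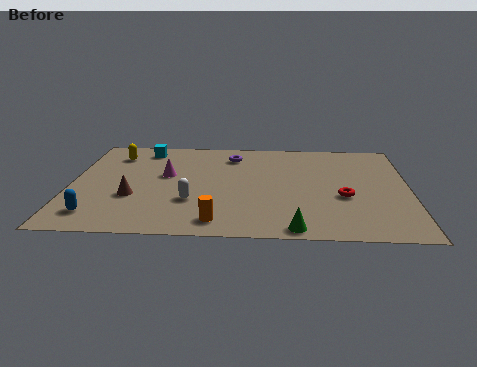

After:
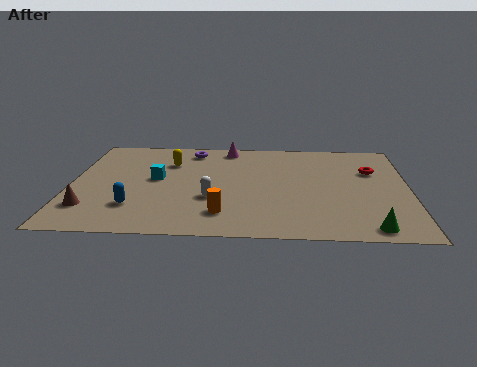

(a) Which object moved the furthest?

the magenta cone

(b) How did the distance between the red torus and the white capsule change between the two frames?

+1.0

They were about 6.2 units apart before and 7.2 after — 1.0 units further apart.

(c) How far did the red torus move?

2.9

The red torus moved from about (11.2, 3.8) to (12.4, 6.4), a distance of √(1.2² + 2.6²) ≈ 2.9.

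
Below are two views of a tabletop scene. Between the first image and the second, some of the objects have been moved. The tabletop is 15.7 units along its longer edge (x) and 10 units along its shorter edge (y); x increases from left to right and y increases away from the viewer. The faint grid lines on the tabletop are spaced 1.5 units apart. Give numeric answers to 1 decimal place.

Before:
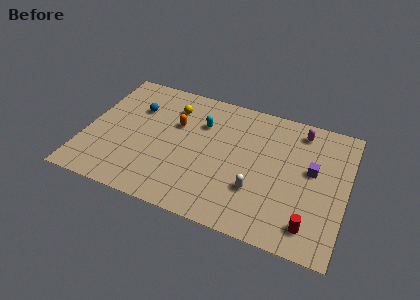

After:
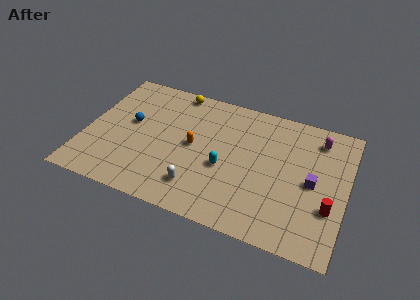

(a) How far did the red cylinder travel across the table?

1.9

From (13.8, 1.7) to (14.8, 3.3), the red cylinder covered √(1.0² + 1.6²) ≈ 1.9 units.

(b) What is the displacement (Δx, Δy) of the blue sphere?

(-0.2, -1.3)

The blue sphere was at about (2.8, 6.9) and moved to about (2.6, 5.6).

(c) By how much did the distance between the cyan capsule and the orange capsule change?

+0.6

The distance was about 1.6 in the first image and 2.2 in the second, so they moved 0.6 units further apart.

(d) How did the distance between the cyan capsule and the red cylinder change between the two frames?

-2.4

The distance was about 8.8 in the first image and 6.4 in the second, so they moved 2.4 units closer together.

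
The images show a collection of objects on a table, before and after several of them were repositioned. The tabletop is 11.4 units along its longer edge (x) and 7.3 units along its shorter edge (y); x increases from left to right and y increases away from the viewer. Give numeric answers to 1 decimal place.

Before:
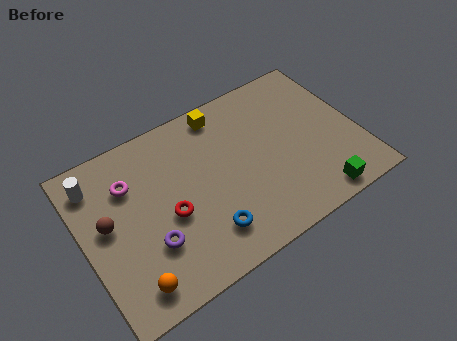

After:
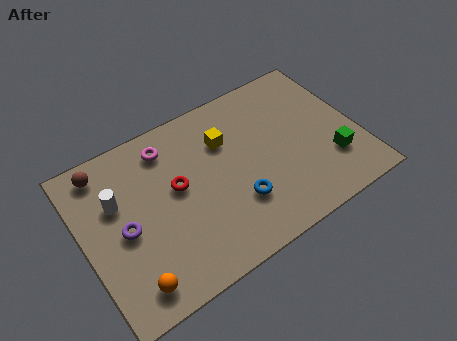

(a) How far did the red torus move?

1.1

From (3.4, 3.1) to (3.9, 4.1), the red torus covered √(0.5² + 1.0²) ≈ 1.1 units.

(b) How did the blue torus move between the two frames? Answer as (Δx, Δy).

(1.4, 0.6)

The blue torus started near (4.7, 1.6) and ended near (6.1, 2.2).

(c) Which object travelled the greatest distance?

the brown sphere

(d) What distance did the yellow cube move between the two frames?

1.3

The yellow cube moved from about (6.2, 6.4) to (6.1, 5.1), a distance of √(0.1² + 1.3²) ≈ 1.3.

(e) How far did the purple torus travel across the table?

1.4

The purple torus moved from about (2.5, 2.3) to (1.6, 3.4), a distance of √(0.9² + 1.1²) ≈ 1.4.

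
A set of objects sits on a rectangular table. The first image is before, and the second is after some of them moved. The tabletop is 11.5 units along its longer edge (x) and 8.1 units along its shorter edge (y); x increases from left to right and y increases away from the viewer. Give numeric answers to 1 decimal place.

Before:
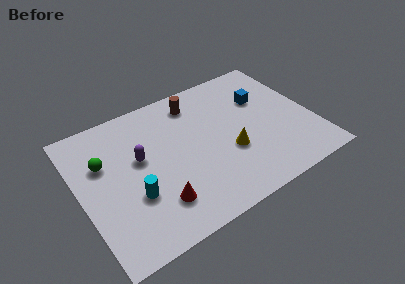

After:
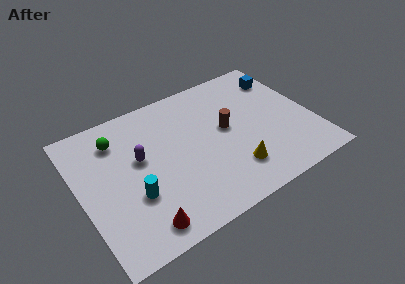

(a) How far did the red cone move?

1.2

The red cone was near (3.4, 1.9) before and (2.5, 1.1) after, so it travelled √(0.9² + 0.8²) ≈ 1.2 units.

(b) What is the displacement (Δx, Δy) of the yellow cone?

(0.0, -1.1)

The yellow cone was at about (7.2, 3.0) and moved to about (7.2, 1.9).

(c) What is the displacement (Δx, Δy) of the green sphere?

(0.8, 1.0)

From the two frames, the green sphere sits at roughly (1.3, 5.3) before and (2.1, 6.3) after.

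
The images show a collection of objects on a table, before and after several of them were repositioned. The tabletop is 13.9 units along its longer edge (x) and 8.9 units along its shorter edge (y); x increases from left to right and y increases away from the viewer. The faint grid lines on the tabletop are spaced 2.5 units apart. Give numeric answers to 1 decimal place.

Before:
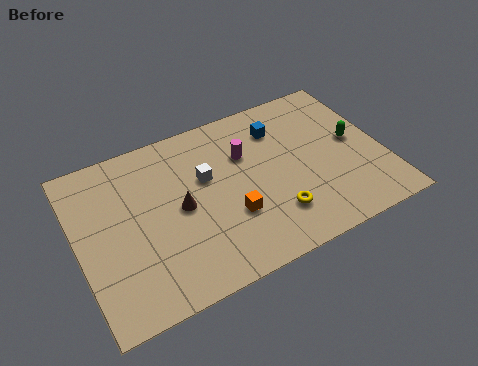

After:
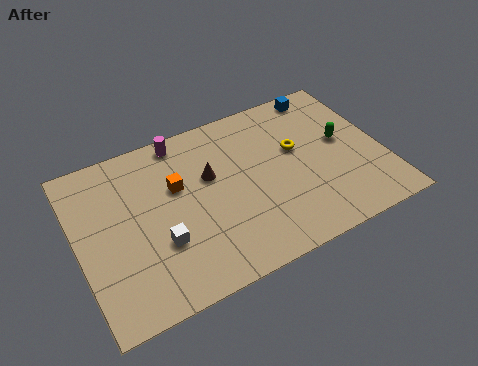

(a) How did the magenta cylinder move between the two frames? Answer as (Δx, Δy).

(-2.7, 2.0)

From the two frames, the magenta cylinder sits at roughly (7.8, 6.0) before and (5.1, 8.0) after.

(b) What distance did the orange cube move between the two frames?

3.3

The orange cube moved from about (6.7, 3.0) to (4.6, 5.6), a distance of √(2.1² + 2.6²) ≈ 3.3.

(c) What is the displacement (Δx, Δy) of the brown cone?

(1.5, 1.1)

From the two frames, the brown cone sits at roughly (4.6, 4.4) before and (6.1, 5.5) after.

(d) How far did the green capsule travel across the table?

0.5

From (12.7, 4.7) to (12.2, 4.9), the green capsule covered √(0.5² + 0.2²) ≈ 0.5 units.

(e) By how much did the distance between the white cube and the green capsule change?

+2.1

They were about 6.8 units apart before and 8.9 after — 2.1 units further apart.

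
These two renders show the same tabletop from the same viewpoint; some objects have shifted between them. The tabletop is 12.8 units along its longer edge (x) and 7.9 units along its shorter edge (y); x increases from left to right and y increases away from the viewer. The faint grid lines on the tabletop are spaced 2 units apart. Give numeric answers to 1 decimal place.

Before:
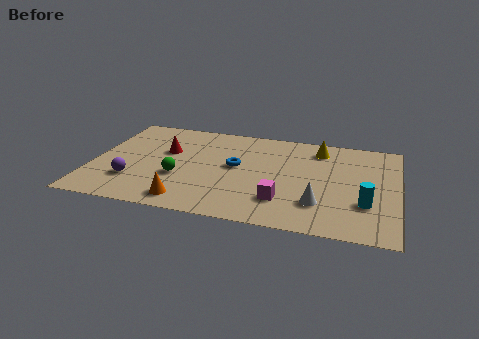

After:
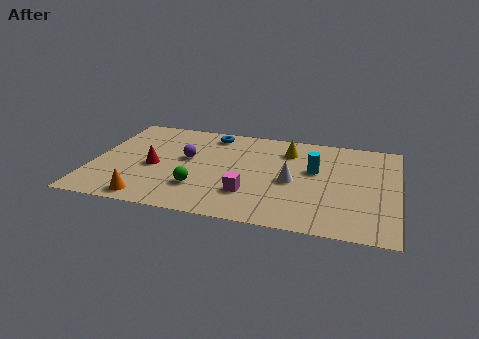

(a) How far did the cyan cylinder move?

3.1

From (11.5, 2.5) to (9.3, 4.7), the cyan cylinder covered √(2.2² + 2.2²) ≈ 3.1 units.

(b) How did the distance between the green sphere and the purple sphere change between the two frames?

+0.4

Before: roughly 2.0 units apart; after: 2.4. That's 0.4 units further apart.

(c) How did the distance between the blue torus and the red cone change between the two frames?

+0.9

The distance was about 3.1 in the first image and 4.0 in the second, so they moved 0.9 units further apart.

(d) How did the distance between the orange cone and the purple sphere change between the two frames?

+1.2

Before: roughly 2.6 units apart; after: 3.8. That's 1.2 units further apart.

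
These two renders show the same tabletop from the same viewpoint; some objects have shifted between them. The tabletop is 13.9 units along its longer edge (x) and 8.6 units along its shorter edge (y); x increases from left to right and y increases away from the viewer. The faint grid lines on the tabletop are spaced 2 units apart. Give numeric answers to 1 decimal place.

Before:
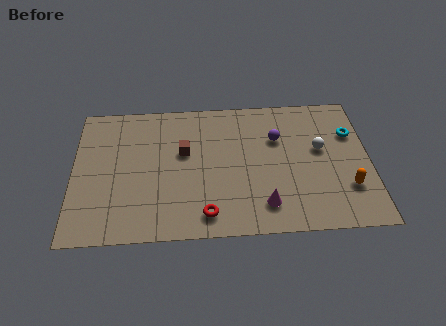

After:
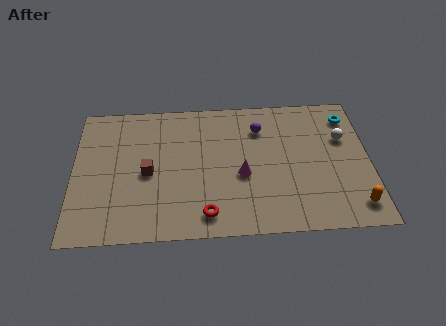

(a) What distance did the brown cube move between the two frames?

2.1

The brown cube moved from about (5.2, 5.2) to (3.5, 4.0), a distance of √(1.7² + 1.2²) ≈ 2.1.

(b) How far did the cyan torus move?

1.1

The cyan torus was near (13.1, 5.9) before and (13.0, 7.0) after, so it travelled √(0.1² + 1.1²) ≈ 1.1 units.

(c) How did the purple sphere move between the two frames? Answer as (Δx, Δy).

(-0.8, 0.7)

The purple sphere started near (9.6, 5.8) and ended near (8.8, 6.5).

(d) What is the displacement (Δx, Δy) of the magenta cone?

(-1.0, 1.9)

From the two frames, the magenta cone sits at roughly (8.9, 1.7) before and (7.9, 3.6) after.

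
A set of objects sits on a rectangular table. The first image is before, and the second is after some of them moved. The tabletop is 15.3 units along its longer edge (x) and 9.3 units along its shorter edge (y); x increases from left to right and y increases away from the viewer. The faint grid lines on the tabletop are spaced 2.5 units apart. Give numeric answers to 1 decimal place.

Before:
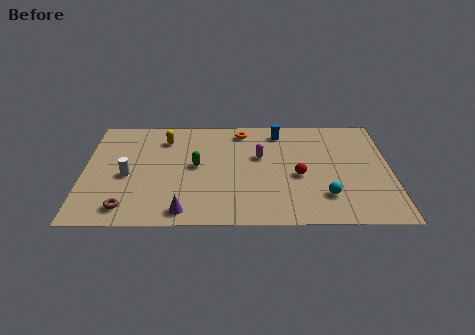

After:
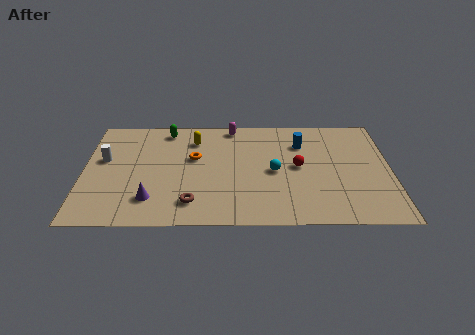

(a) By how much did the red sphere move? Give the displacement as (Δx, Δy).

(0.0, 0.8)

The red sphere started near (10.7, 4.0) and ended near (10.7, 4.8).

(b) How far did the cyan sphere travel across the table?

3.3

The cyan sphere moved from about (12.0, 2.3) to (9.5, 4.4), a distance of √(2.5² + 2.1²) ≈ 3.3.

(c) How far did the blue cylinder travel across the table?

1.6

From (9.8, 7.9) to (10.9, 6.8), the blue cylinder covered √(1.1² + 1.1²) ≈ 1.6 units.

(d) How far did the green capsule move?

3.5

The green capsule was near (5.6, 4.9) before and (4.1, 8.1) after, so it travelled √(1.5² + 3.2²) ≈ 3.5 units.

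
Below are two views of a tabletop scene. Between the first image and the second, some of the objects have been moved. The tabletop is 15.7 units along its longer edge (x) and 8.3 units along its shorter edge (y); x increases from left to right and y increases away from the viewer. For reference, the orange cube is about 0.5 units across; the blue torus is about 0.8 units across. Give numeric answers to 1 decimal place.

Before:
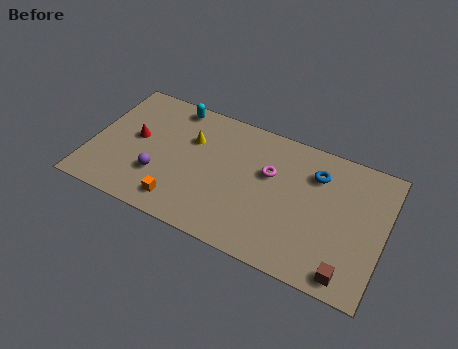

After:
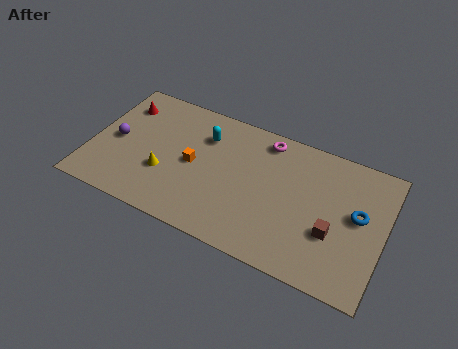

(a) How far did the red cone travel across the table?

2.1

The red cone was near (2.3, 4.5) before and (1.3, 6.4) after, so it travelled √(1.0² + 1.9²) ≈ 2.1 units.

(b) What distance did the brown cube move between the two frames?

2.2

From (14.1, 1.0) to (13.1, 3.0), the brown cube covered √(1.0² + 2.0²) ≈ 2.2 units.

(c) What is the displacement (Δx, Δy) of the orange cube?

(0.4, 2.7)

The orange cube was at about (5.1, 1.4) and moved to about (5.5, 4.1).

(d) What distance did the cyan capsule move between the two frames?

2.3

From (4.0, 7.4) to (5.9, 6.1), the cyan capsule covered √(1.9² + 1.3²) ≈ 2.3 units.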